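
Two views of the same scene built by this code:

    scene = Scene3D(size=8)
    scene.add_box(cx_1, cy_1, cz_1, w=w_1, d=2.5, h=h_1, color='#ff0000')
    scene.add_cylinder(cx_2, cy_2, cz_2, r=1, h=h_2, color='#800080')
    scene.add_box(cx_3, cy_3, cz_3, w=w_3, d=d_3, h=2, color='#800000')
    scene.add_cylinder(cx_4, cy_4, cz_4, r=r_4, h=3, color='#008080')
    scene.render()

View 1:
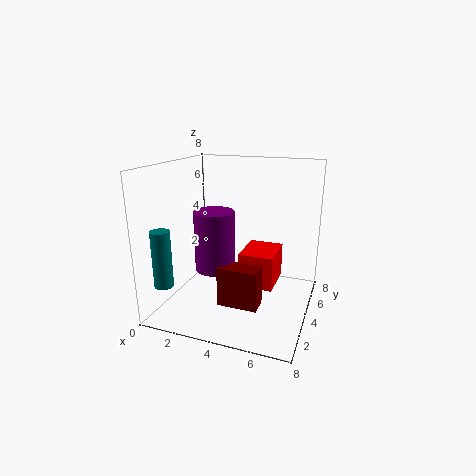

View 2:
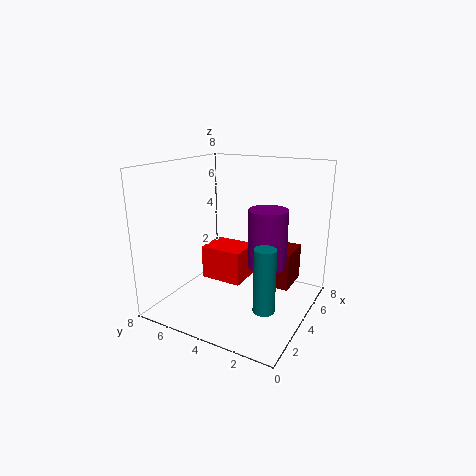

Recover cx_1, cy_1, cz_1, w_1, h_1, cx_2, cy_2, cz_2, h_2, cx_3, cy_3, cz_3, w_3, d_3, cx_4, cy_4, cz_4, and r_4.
cx_1 = 4
cy_1 = 4
cz_1 = 1
w_1 = 2
h_1 = 2
cx_2 = 3.5
cy_2 = 2
cz_2 = 3
h_2 = 3
cx_3 = 4
cy_3 = 1
cz_3 = 1.5
w_3 = 2
d_3 = 1
cx_4 = 1
cy_4 = 1
cz_4 = 2
r_4 = 0.5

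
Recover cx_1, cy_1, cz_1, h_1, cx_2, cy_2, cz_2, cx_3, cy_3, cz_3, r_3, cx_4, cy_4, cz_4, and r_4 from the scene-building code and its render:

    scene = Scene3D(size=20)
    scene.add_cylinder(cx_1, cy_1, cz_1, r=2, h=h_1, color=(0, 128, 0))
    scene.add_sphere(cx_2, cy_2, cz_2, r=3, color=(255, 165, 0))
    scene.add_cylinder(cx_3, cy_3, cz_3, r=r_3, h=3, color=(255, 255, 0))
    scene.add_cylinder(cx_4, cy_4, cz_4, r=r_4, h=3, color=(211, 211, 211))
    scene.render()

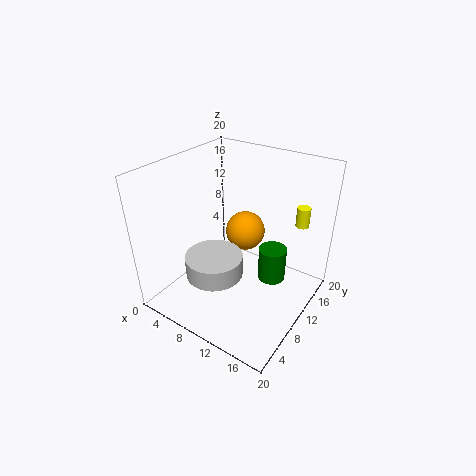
cx_1 = 14
cy_1 = 13
cz_1 = 3
h_1 = 5
cx_2 = 8
cy_2 = 15
cz_2 = 8
cx_3 = 16
cy_3 = 18
cz_3 = 10
r_3 = 1
cx_4 = 8
cy_4 = 7
cz_4 = 5
r_4 = 4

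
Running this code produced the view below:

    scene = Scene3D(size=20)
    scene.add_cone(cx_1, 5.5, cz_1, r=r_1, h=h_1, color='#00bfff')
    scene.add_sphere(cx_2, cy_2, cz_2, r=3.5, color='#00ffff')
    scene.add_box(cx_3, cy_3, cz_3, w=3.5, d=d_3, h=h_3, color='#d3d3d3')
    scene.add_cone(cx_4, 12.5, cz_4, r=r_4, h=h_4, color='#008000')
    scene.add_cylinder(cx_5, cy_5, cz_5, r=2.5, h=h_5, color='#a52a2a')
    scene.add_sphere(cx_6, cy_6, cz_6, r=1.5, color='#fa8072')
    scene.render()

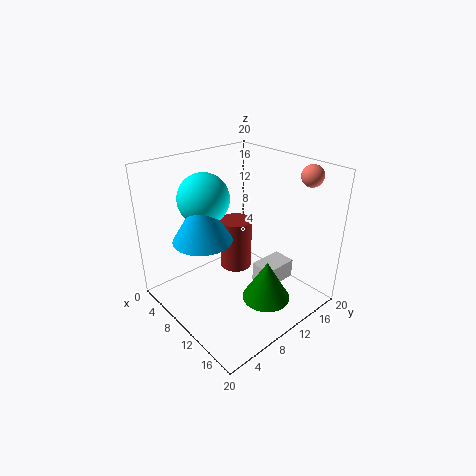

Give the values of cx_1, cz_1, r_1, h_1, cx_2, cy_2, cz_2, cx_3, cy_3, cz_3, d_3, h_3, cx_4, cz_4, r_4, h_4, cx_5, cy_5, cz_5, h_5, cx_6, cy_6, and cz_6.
cx_1 = 8; cz_1 = 10.5; r_1 = 4; h_1 = 6.5; cx_2 = 6.5; cy_2 = 7; cz_2 = 15.5; cx_3 = 9; cy_3 = 14; cz_3 = 0.5; d_3 = 5.5; h_3 = 3; cx_4 = 13.5; cz_4 = 0.5; r_4 = 3.5; h_4 = 6; cx_5 = 5.5; cy_5 = 13.5; cz_5 = 2; h_5 = 8; cx_6 = 15.5; cy_6 = 18; cz_6 = 18.5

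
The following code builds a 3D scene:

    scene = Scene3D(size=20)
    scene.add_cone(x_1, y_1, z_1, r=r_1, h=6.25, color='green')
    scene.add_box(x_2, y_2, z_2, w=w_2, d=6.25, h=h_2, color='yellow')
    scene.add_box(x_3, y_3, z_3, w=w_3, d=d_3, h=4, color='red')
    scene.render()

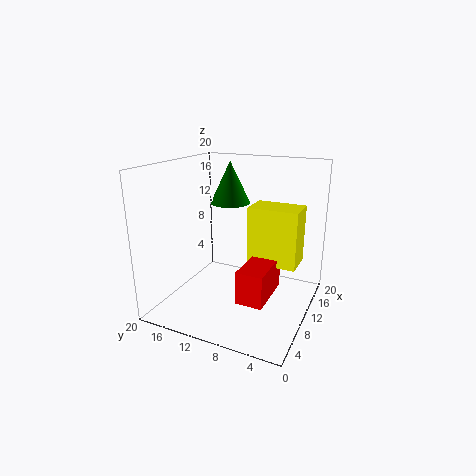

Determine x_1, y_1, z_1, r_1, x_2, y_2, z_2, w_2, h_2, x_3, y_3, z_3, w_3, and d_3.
x_1 = 14.75, y_1 = 13.5, z_1 = 13.5, r_1 = 3, x_2 = 6.75, y_2 = 1, z_2 = 8.25, w_2 = 4, h_2 = 7.25, x_3 = 1.75, y_3 = 3.25, z_3 = 5.25, w_3 = 6.5, d_3 = 3.25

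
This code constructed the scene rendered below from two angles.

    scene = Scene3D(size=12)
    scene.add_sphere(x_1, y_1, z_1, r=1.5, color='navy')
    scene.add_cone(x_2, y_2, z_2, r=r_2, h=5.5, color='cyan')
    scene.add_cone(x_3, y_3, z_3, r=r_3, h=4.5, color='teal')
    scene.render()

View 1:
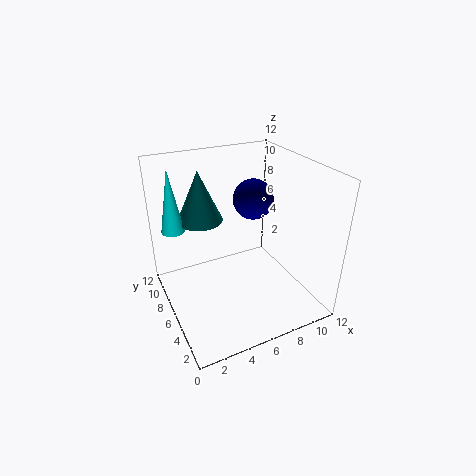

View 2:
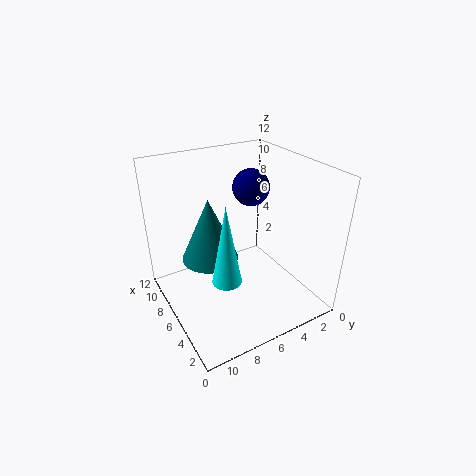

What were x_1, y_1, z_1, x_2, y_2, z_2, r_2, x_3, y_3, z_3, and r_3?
x_1 = 6.5
y_1 = 4.5
z_1 = 10
x_2 = 1.5
y_2 = 9.5
z_2 = 6
r_2 = 1
x_3 = 4
y_3 = 9.5
z_3 = 6.5
r_3 = 2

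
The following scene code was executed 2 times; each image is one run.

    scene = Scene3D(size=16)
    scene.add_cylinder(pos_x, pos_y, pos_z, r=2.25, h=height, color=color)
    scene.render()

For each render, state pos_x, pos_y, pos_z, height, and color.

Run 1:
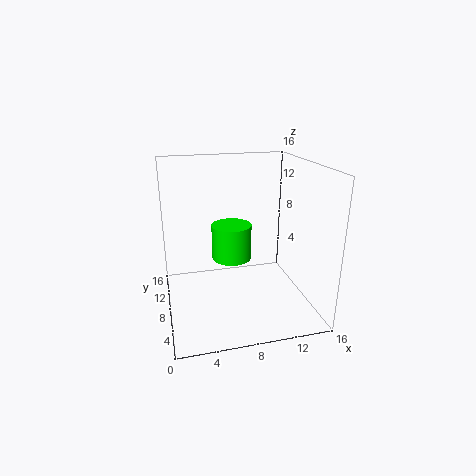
pos_x = 7.5
pos_y = 9
pos_z = 5.25
height = 4
color = 'lime'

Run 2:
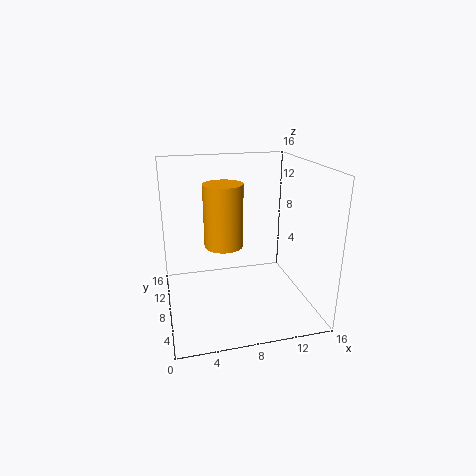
pos_x = 6.75
pos_y = 9.75
pos_z = 6.5
height = 7.25
color = 'orange'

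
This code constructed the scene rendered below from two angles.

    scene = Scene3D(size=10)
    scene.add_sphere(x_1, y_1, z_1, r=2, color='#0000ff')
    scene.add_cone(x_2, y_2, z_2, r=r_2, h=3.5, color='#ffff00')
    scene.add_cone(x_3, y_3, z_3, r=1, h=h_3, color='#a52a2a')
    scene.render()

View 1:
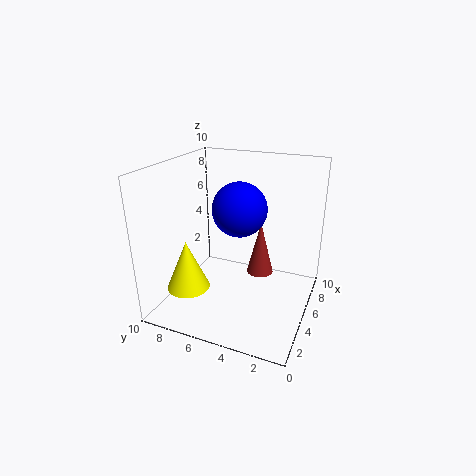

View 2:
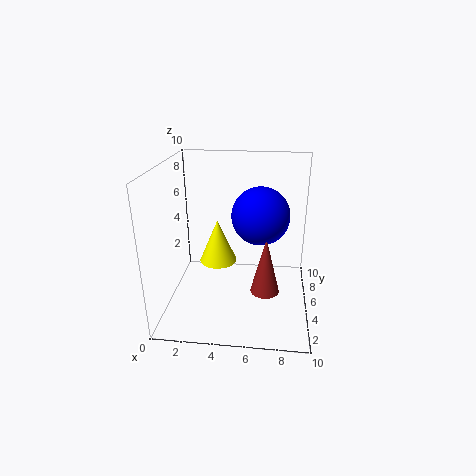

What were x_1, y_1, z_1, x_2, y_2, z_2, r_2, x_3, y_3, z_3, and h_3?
x_1 = 6.5, y_1 = 5.5, z_1 = 6.5, x_2 = 3, y_2 = 8, z_2 = 1.5, r_2 = 1.5, x_3 = 7, y_3 = 4, z_3 = 1.5, h_3 = 4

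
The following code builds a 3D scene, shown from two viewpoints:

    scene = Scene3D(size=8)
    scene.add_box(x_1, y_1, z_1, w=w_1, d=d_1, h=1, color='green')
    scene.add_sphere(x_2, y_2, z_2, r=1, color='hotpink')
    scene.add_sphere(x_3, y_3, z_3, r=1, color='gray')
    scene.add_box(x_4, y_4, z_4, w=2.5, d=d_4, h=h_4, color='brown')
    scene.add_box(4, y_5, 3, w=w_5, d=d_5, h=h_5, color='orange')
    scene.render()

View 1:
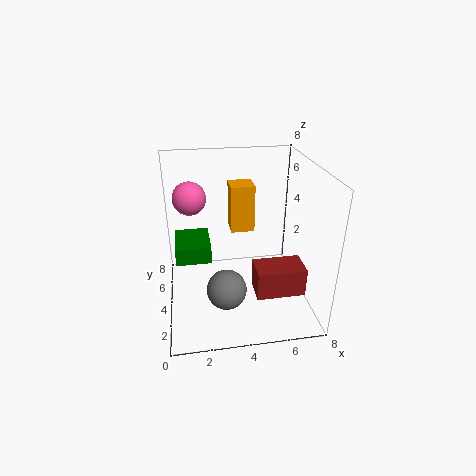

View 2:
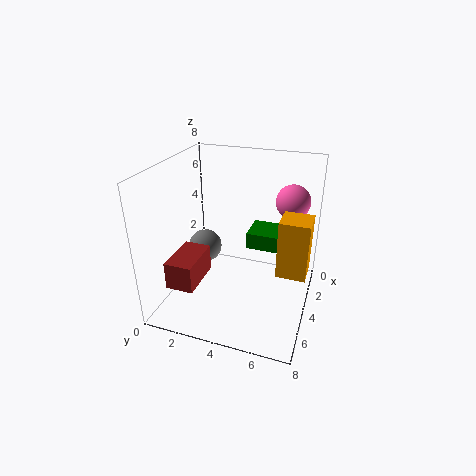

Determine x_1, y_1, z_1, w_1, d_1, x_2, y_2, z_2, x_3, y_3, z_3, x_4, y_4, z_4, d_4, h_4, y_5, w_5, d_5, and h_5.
x_1 = 0.5
y_1 = 4
z_1 = 2.5
w_1 = 2
d_1 = 2.5
x_2 = 1.5
y_2 = 6.5
z_2 = 5.5
x_3 = 3
y_3 = 1.5
z_3 = 2.5
x_4 = 4.5
y_4 = 1
z_4 = 2
d_4 = 1.5
h_4 = 1.5
y_5 = 6.5
w_5 = 1.5
d_5 = 1.5
h_5 = 3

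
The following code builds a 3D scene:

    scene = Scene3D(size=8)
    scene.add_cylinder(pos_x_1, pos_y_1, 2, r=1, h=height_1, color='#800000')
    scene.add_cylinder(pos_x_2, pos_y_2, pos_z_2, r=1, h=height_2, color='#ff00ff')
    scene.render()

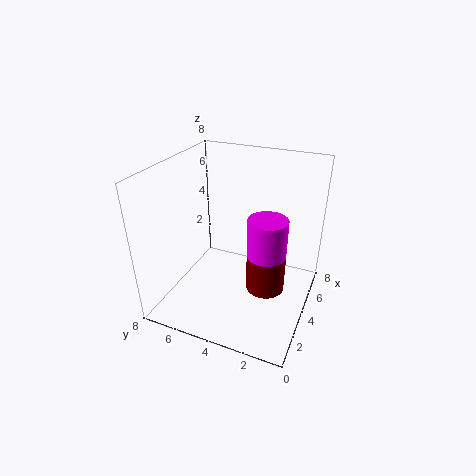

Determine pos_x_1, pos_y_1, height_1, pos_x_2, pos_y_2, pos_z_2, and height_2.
pos_x_1 = 3, pos_y_1 = 2, height_1 = 2, pos_x_2 = 3, pos_y_2 = 2, pos_z_2 = 4, height_2 = 2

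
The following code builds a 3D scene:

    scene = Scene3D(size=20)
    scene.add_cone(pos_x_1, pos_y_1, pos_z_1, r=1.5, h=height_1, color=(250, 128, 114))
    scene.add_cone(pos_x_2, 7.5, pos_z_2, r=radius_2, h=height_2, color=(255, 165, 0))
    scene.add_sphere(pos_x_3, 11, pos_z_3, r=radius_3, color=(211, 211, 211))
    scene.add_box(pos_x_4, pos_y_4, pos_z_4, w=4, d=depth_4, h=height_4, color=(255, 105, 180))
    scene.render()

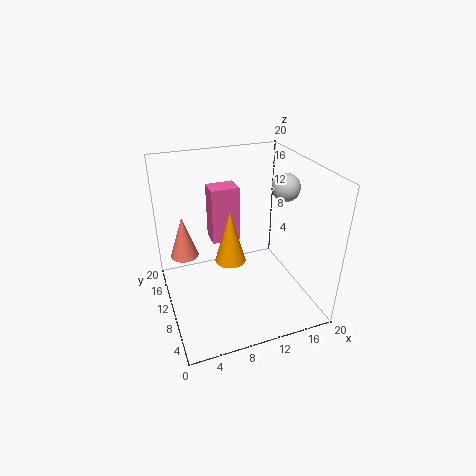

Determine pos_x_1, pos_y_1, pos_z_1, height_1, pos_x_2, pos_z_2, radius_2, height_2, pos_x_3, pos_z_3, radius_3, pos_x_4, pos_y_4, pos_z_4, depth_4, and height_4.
pos_x_1 = 1.5; pos_y_1 = 4; pos_z_1 = 13; height_1 = 4.5; pos_x_2 = 8; pos_z_2 = 8.5; radius_2 = 2; height_2 = 7; pos_x_3 = 17.5; pos_z_3 = 16; radius_3 = 2; pos_x_4 = 7; pos_y_4 = 12; pos_z_4 = 8.5; depth_4 = 3; height_4 = 8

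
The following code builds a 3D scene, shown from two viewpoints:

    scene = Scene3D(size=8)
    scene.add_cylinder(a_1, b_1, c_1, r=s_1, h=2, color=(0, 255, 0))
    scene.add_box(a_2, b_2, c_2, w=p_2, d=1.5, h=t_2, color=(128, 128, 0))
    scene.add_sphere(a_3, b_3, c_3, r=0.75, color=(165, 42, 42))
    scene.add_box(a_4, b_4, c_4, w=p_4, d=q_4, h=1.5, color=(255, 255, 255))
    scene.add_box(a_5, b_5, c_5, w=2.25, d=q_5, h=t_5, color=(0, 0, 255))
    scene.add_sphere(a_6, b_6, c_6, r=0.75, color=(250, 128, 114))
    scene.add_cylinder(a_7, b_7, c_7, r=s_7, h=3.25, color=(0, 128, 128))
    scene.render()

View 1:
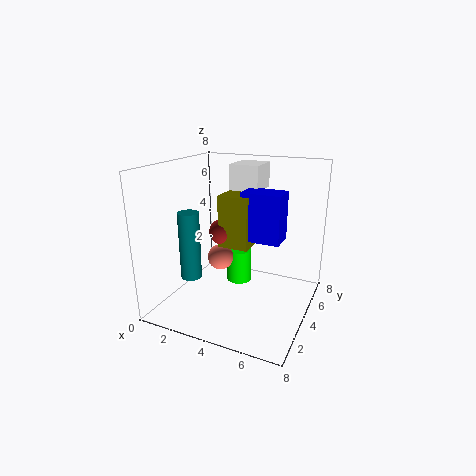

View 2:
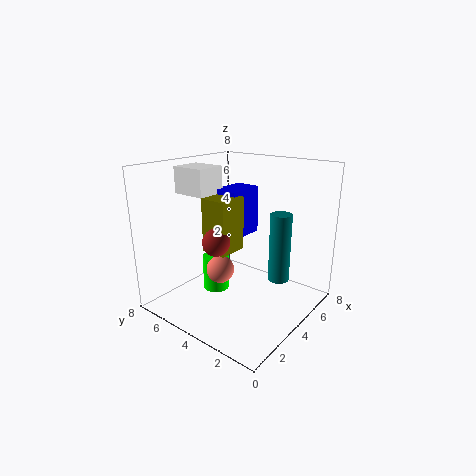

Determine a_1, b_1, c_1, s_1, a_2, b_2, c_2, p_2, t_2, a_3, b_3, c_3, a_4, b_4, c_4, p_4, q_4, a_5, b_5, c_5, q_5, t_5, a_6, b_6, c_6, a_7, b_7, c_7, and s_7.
a_1 = 3.5; b_1 = 5.25; c_1 = 0.75; s_1 = 0.75; a_2 = 2.75; b_2 = 4; c_2 = 3.25; p_2 = 1.75; t_2 = 3; a_3 = 2.75; b_3 = 4.5; c_3 = 4; a_4 = 2.75; b_4 = 5.5; c_4 = 6.25; p_4 = 1.75; q_4 = 2; a_5 = 4; b_5 = 4.25; c_5 = 3.75; q_5 = 1.5; t_5 = 2.75; a_6 = 2.75; b_6 = 4.25; c_6 = 2.5; a_7 = 3; b_7 = 0.75; c_7 = 3; s_7 = 0.5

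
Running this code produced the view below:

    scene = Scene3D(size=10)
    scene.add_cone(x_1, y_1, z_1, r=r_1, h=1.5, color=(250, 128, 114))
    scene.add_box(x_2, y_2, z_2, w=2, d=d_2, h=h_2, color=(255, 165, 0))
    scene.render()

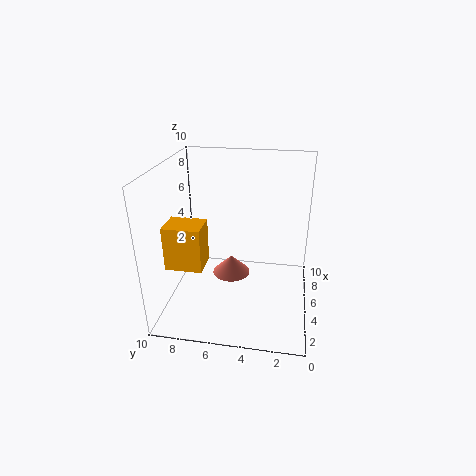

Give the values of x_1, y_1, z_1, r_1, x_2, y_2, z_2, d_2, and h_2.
x_1 = 7.5, y_1 = 6, z_1 = 0.5, r_1 = 1.5, x_2 = 2.5, y_2 = 7, z_2 = 3.5, d_2 = 2.5, h_2 = 3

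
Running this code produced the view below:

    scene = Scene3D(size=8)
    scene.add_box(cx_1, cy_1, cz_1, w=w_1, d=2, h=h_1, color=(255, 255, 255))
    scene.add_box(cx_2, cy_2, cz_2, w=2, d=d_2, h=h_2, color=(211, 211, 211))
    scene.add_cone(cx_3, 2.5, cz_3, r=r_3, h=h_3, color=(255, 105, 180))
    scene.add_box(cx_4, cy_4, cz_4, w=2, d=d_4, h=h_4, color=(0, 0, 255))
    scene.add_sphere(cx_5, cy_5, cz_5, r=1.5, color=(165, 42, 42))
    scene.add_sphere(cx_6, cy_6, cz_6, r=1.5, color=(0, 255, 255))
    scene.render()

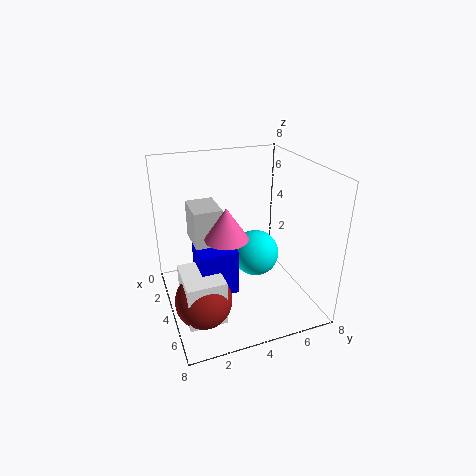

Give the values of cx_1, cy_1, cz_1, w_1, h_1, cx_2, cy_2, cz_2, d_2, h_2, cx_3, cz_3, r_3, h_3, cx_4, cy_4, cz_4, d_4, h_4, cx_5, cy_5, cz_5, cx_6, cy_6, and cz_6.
cx_1 = 4
cy_1 = 0.5
cz_1 = 0.5
w_1 = 2.5
h_1 = 2.5
cx_2 = 2.5
cy_2 = 1.5
cz_2 = 4
d_2 = 1.5
h_2 = 2
cx_3 = 6.5
cz_3 = 5.5
r_3 = 1
h_3 = 1.5
cx_4 = 3.5
cy_4 = 1.5
cz_4 = 1.5
d_4 = 2
h_4 = 2.5
cx_5 = 5.5
cy_5 = 1.5
cz_5 = 1.5
cx_6 = 2
cy_6 = 6
cz_6 = 1.5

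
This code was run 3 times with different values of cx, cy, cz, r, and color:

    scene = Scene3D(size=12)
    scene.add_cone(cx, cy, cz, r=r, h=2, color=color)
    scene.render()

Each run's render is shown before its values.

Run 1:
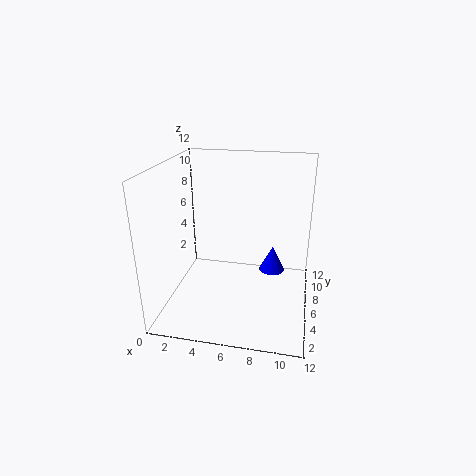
cx = 9; cy = 5; cz = 4; r = 1; color = 'blue'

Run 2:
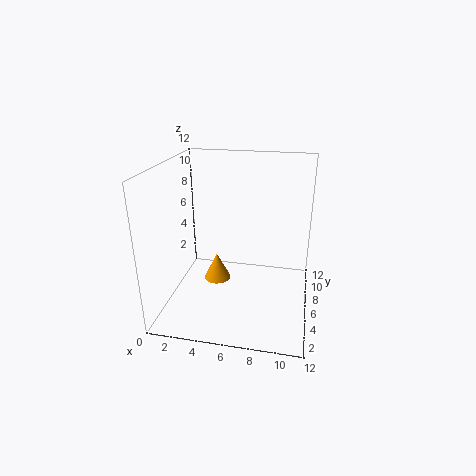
cx = 5; cy = 3; cz = 4; r = 1; color = 'orange'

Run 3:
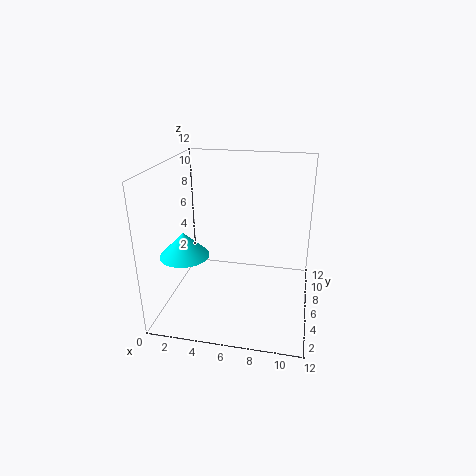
cx = 2; cy = 4; cz = 5; r = 2; color = 'cyan'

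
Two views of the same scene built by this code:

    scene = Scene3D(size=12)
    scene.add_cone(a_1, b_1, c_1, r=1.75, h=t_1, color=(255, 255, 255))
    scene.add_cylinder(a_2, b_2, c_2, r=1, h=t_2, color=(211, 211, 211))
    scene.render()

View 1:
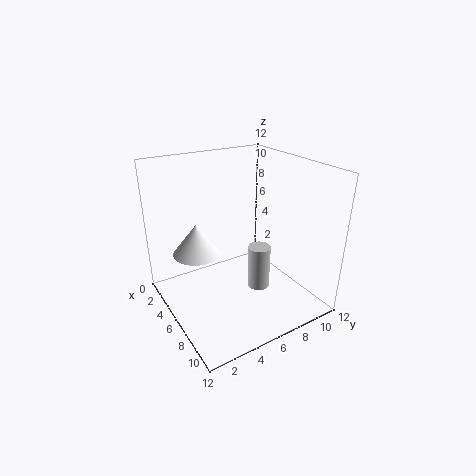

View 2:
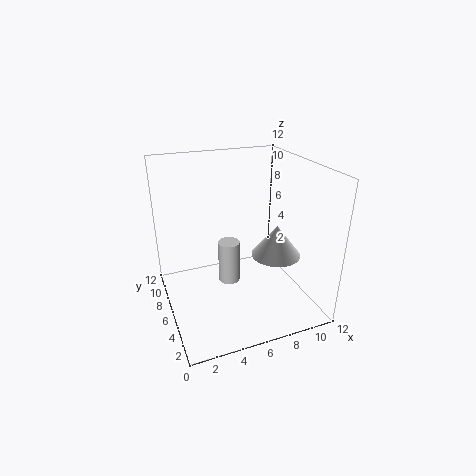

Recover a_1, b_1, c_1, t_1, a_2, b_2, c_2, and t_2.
a_1 = 7.25
b_1 = 1.75
c_1 = 6.5
t_1 = 2.25
a_2 = 6
b_2 = 8.25
c_2 = 0.5
t_2 = 4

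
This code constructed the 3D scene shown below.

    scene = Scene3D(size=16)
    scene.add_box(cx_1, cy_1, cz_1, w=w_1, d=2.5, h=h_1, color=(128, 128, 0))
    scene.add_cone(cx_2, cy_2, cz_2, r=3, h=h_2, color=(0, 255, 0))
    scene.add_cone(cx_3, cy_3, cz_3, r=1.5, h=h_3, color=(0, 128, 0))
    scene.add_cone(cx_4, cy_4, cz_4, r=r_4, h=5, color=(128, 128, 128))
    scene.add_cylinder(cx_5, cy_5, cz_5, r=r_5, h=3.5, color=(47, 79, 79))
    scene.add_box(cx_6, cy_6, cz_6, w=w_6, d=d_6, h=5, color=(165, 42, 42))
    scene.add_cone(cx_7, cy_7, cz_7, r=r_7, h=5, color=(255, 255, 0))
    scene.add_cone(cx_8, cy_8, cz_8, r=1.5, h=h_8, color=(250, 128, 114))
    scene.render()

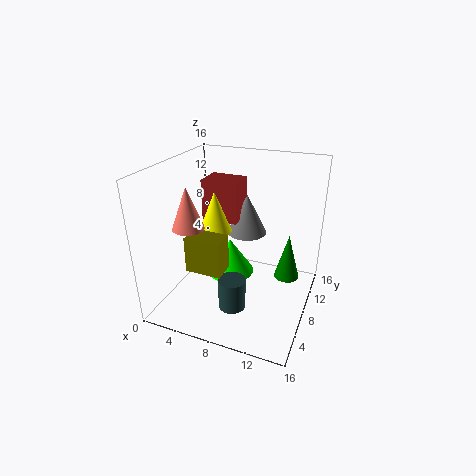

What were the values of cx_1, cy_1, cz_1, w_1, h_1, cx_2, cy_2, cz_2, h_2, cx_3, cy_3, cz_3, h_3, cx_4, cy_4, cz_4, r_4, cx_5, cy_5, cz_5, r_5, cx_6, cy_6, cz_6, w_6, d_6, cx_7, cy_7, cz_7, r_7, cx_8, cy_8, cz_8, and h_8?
cx_1 = 3.5
cy_1 = 4
cz_1 = 5
w_1 = 4
h_1 = 4
cx_2 = 5.5
cy_2 = 11.5
cz_2 = 1
h_2 = 4.5
cx_3 = 13
cy_3 = 11.5
cz_3 = 2
h_3 = 5.5
cx_4 = 7
cy_4 = 13.5
cz_4 = 6
r_4 = 2.5
cx_5 = 8.5
cy_5 = 5
cz_5 = 1
r_5 = 1.5
cx_6 = 2
cy_6 = 11
cz_6 = 8
w_6 = 4.5
d_6 = 3.5
cx_7 = 4
cy_7 = 10.5
cz_7 = 7
r_7 = 2
cx_8 = 5.5
cy_8 = 2
cz_8 = 11.5
h_8 = 4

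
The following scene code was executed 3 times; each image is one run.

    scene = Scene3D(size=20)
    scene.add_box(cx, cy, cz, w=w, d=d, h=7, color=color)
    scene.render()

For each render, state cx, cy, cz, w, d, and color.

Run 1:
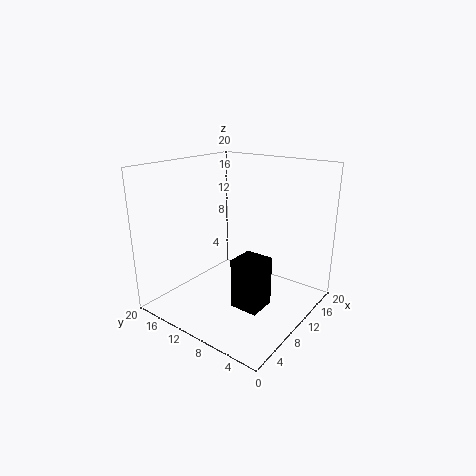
cx = 7
cy = 5
cz = 1
w = 4
d = 4
color = 'black'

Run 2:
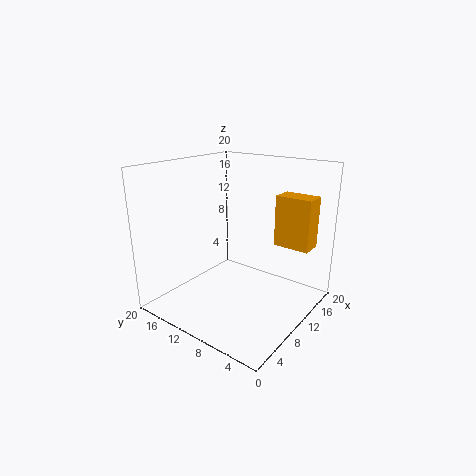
cx = 13
cy = 1
cz = 9
w = 3
d = 5
color = 'orange'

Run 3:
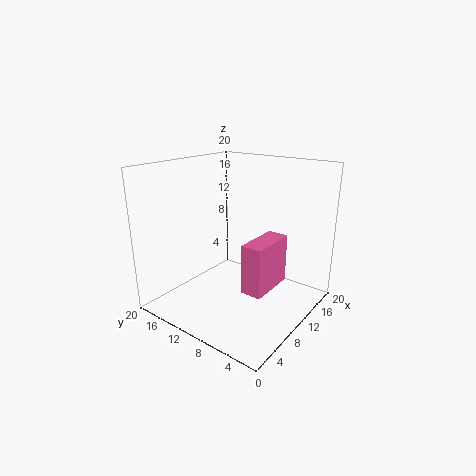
cx = 8
cy = 5
cz = 3
w = 7
d = 3
color = 'hotpink'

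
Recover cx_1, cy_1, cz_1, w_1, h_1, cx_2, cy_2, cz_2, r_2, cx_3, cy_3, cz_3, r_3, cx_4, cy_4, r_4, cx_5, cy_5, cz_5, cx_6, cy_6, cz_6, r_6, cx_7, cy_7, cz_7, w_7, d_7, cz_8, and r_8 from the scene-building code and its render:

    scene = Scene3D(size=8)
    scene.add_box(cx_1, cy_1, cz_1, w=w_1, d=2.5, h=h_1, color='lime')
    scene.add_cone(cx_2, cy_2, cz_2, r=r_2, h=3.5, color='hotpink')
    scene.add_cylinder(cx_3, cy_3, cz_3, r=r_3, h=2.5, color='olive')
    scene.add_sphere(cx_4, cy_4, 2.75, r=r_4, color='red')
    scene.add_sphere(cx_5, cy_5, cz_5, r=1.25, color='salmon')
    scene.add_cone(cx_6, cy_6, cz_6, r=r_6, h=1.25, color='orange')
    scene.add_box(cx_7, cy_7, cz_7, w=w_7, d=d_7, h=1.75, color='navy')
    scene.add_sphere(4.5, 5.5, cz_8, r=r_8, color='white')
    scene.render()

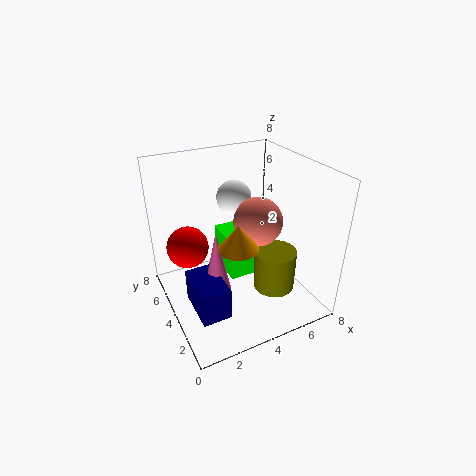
cx_1 = 3.75, cy_1 = 4.25, cz_1 = 1, w_1 = 1.5, h_1 = 2.5, cx_2 = 2.25, cy_2 = 3, cz_2 = 1.75, r_2 = 0.75, cx_3 = 6.25, cy_3 = 3.5, cz_3 = 0.25, r_3 = 1.25, cx_4 = 1.75, cy_4 = 6.25, r_4 = 1.25, cx_5 = 4.5, cy_5 = 2.75, cz_5 = 5.5, cx_6 = 3, cy_6 = 2, cz_6 = 4.75, r_6 = 1, cx_7 = 0.75, cy_7 = 1.25, cz_7 = 1.25, w_7 = 1.5, d_7 = 2.5, cz_8 = 5.75, r_8 = 1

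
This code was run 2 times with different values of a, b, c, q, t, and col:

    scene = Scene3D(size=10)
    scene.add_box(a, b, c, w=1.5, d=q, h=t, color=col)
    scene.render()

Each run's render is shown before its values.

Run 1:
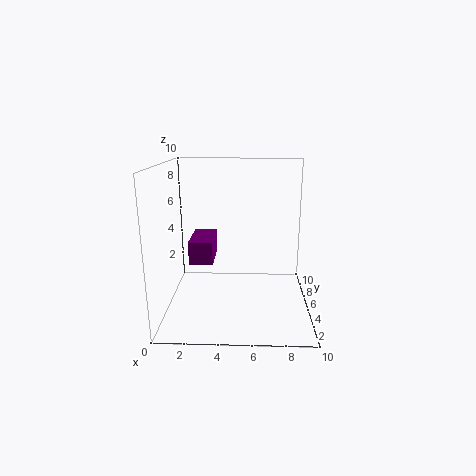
a = 2
b = 2.5
c = 4
q = 3
t = 1.5
col = 'purple'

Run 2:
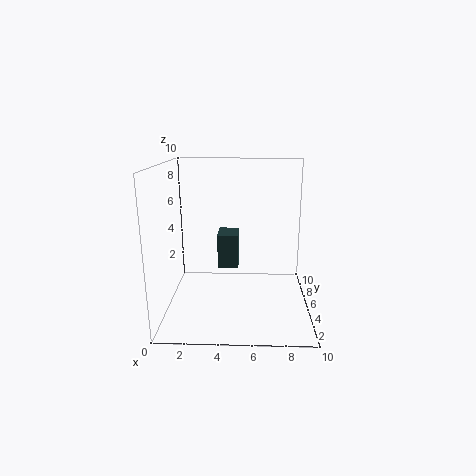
a = 3.5
b = 5.5
c = 2.5
q = 2
t = 2.5
col = 'darkslategray'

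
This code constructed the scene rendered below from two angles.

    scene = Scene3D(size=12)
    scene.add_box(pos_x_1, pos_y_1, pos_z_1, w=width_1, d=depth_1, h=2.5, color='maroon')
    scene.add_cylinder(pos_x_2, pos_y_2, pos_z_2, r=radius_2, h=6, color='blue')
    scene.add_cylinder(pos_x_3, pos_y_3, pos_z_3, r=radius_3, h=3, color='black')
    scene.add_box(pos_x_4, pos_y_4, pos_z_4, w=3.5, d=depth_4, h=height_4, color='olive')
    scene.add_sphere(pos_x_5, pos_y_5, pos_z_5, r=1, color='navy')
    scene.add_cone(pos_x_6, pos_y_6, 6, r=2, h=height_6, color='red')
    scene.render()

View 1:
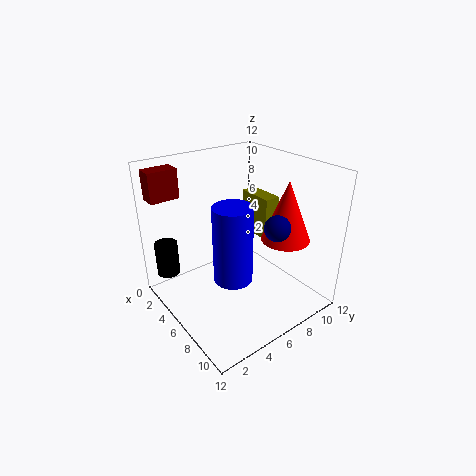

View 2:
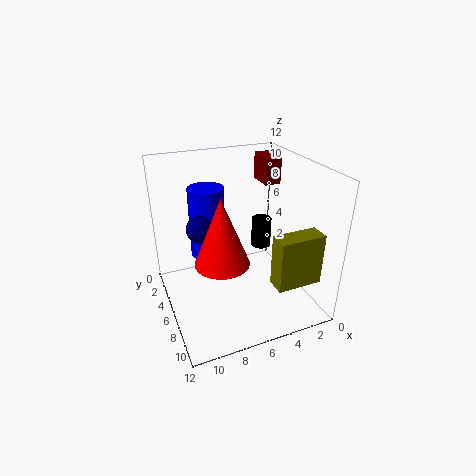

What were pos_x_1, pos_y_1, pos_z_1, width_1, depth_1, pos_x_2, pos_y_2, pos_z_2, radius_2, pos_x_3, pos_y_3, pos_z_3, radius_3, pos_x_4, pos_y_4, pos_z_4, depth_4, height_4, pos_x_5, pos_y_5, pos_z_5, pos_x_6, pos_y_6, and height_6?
pos_x_1 = 0.5
pos_y_1 = 0.5
pos_z_1 = 9
width_1 = 1.5
depth_1 = 2.5
pos_x_2 = 8
pos_y_2 = 4
pos_z_2 = 4
radius_2 = 1.5
pos_x_3 = 1.5
pos_y_3 = 1.5
pos_z_3 = 2
radius_3 = 1
pos_x_4 = 1.5
pos_y_4 = 10
pos_z_4 = 4
depth_4 = 1.5
height_4 = 4
pos_x_5 = 9.5
pos_y_5 = 7
pos_z_5 = 8
pos_x_6 = 8.5
pos_y_6 = 9
height_6 = 5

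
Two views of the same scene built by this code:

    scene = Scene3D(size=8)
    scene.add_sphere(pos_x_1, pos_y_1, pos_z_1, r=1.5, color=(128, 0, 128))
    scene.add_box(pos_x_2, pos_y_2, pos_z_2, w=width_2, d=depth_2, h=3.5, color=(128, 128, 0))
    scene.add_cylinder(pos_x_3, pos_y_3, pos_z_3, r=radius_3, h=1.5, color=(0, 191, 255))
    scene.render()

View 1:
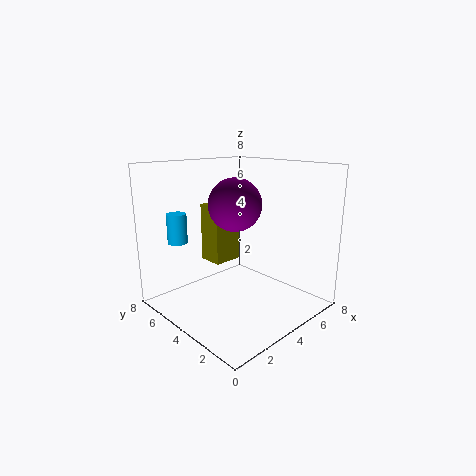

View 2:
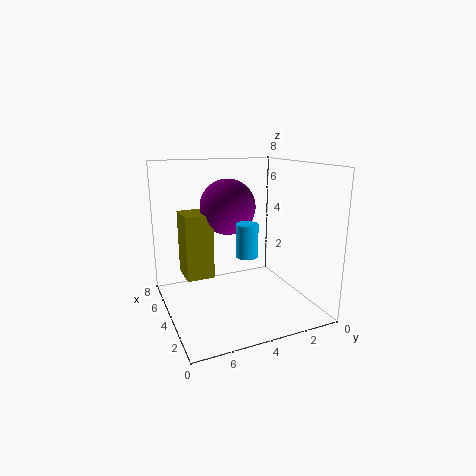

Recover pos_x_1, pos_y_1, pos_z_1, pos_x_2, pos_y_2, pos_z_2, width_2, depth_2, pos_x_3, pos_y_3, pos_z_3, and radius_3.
pos_x_1 = 4.25
pos_y_1 = 4.5
pos_z_1 = 5.75
pos_x_2 = 3.75
pos_y_2 = 5.5
pos_z_2 = 2
width_2 = 1.75
depth_2 = 1.5
pos_x_3 = 0.75
pos_y_3 = 5
pos_z_3 = 4.25
radius_3 = 0.5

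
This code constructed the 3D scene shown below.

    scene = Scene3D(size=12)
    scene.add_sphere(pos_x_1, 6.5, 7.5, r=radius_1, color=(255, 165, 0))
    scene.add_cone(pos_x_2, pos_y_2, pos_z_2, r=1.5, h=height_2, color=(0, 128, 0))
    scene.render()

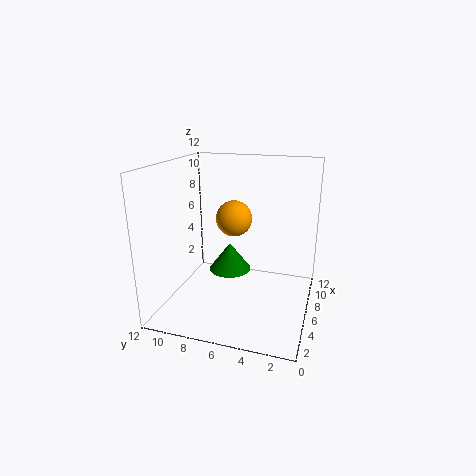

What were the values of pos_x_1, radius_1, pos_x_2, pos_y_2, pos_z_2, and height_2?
pos_x_1 = 6.5
radius_1 = 1.5
pos_x_2 = 2.5
pos_y_2 = 5.5
pos_z_2 = 5
height_2 = 2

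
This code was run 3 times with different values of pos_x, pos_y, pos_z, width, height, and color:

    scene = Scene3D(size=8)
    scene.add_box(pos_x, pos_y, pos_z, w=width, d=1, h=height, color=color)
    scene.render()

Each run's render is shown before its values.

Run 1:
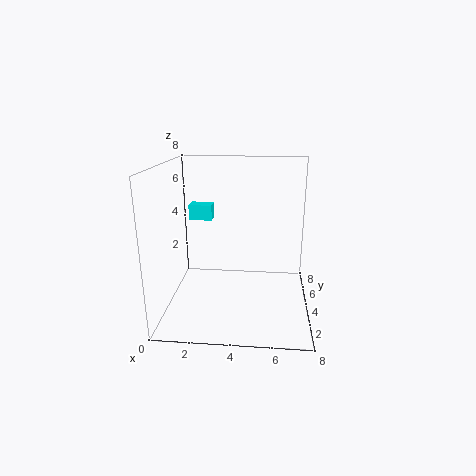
pos_x = 0.5, pos_y = 7, pos_z = 4, width = 1.5, height = 1, color = 'cyan'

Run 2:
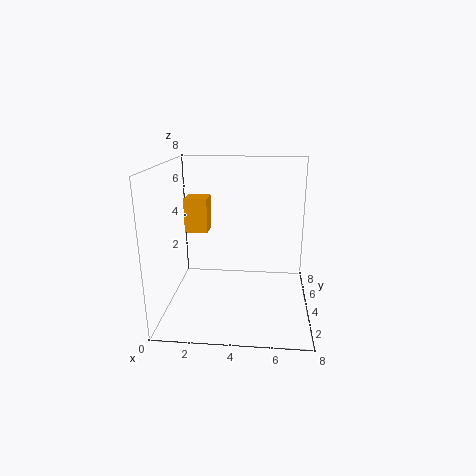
pos_x = 2, pos_y = 0.5, pos_z = 5.5, width = 1, height = 1.5, color = 'orange'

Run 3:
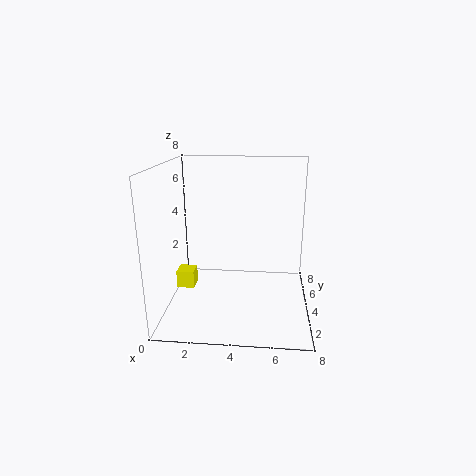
pos_x = 0.5, pos_y = 3.5, pos_z = 1, width = 1, height = 1, color = 'yellow'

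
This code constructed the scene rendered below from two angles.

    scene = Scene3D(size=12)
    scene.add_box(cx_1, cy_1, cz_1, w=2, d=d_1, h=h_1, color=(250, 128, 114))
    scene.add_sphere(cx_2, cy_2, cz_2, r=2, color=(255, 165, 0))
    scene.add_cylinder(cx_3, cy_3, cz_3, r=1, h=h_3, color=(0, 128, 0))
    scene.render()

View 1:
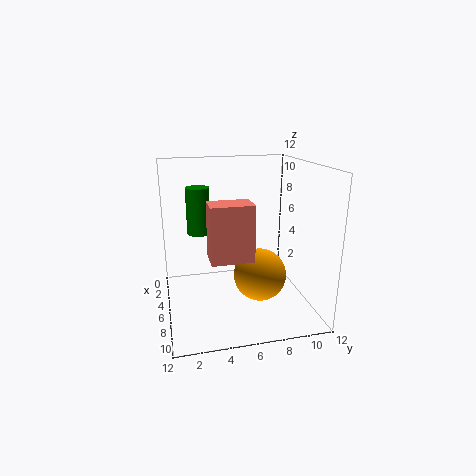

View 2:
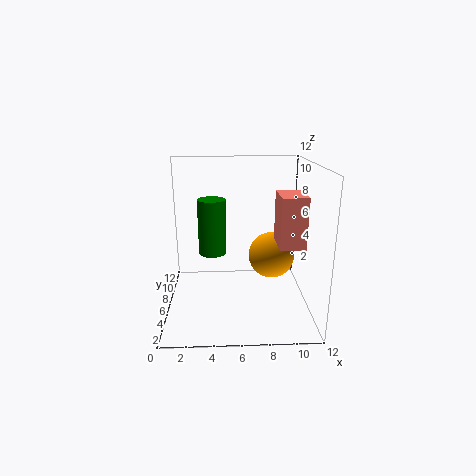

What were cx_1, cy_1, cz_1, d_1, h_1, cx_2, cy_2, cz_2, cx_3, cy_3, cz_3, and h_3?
cx_1 = 9
cy_1 = 3
cz_1 = 6
d_1 = 3
h_1 = 4
cx_2 = 9
cy_2 = 7
cz_2 = 4
cx_3 = 4
cy_3 = 3
cz_3 = 6
h_3 = 4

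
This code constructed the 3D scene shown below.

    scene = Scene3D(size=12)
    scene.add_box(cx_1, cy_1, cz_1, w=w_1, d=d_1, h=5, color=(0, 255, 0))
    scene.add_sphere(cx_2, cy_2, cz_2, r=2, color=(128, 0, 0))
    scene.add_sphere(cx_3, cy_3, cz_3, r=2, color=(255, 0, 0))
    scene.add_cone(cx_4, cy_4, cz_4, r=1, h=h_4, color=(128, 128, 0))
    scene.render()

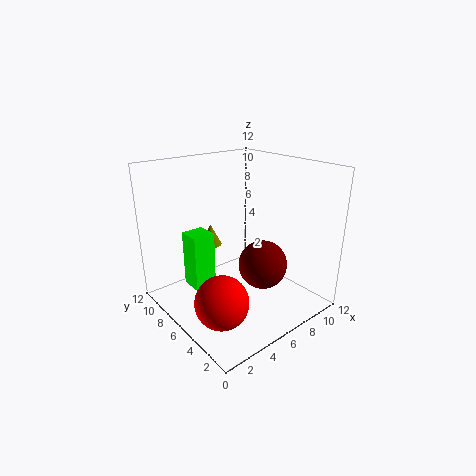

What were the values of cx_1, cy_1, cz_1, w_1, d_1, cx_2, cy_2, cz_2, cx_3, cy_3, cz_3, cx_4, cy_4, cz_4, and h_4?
cx_1 = 3
cy_1 = 8
cz_1 = 1
w_1 = 2
d_1 = 2
cx_2 = 7
cy_2 = 4
cz_2 = 4
cx_3 = 2
cy_3 = 3
cz_3 = 3
cx_4 = 6
cy_4 = 10
cz_4 = 4
h_4 = 2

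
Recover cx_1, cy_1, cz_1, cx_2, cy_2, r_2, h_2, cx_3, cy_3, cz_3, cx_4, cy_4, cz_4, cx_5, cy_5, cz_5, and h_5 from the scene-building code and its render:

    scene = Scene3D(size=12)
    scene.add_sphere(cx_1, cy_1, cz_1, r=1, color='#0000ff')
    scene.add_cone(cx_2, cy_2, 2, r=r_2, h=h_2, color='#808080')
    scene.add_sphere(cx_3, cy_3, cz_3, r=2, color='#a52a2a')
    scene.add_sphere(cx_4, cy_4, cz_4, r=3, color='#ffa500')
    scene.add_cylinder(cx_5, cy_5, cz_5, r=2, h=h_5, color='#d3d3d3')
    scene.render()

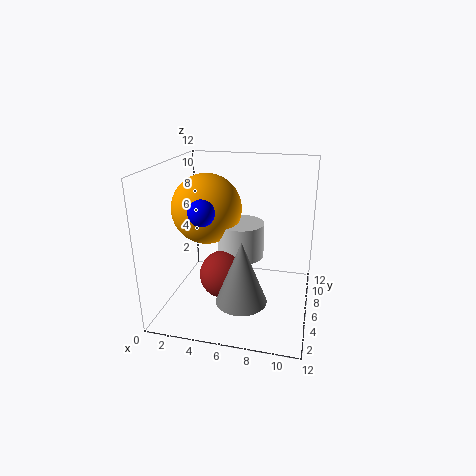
cx_1 = 4, cy_1 = 3, cz_1 = 9, cx_2 = 7, cy_2 = 3, r_2 = 2, h_2 = 5, cx_3 = 5, cy_3 = 5, cz_3 = 3, cx_4 = 3, cy_4 = 7, cz_4 = 8, cx_5 = 6, cy_5 = 7, cz_5 = 4, h_5 = 3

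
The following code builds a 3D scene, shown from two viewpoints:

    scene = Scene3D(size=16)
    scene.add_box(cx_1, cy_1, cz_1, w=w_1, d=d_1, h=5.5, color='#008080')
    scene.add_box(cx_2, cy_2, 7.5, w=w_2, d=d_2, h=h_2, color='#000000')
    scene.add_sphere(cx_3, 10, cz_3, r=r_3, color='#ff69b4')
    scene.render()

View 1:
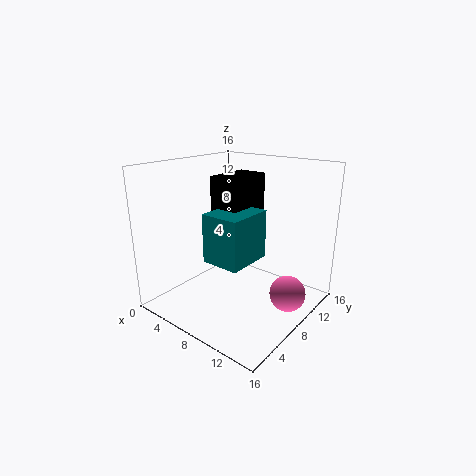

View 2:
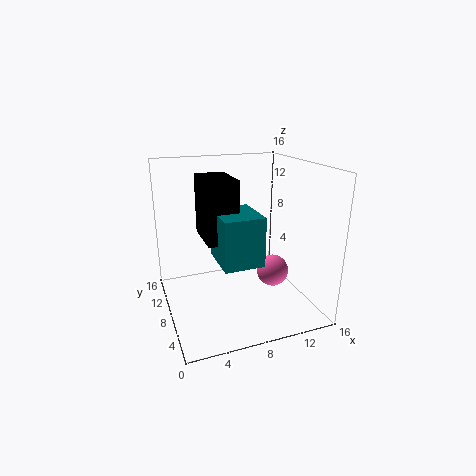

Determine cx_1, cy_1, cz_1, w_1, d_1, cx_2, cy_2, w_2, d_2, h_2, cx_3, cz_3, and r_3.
cx_1 = 5.5, cy_1 = 5, cz_1 = 5.5, w_1 = 4.5, d_1 = 5.5, cx_2 = 4.5, cy_2 = 7.5, w_2 = 3.5, d_2 = 5.5, h_2 = 7, cx_3 = 13.5, cz_3 = 2, r_3 = 2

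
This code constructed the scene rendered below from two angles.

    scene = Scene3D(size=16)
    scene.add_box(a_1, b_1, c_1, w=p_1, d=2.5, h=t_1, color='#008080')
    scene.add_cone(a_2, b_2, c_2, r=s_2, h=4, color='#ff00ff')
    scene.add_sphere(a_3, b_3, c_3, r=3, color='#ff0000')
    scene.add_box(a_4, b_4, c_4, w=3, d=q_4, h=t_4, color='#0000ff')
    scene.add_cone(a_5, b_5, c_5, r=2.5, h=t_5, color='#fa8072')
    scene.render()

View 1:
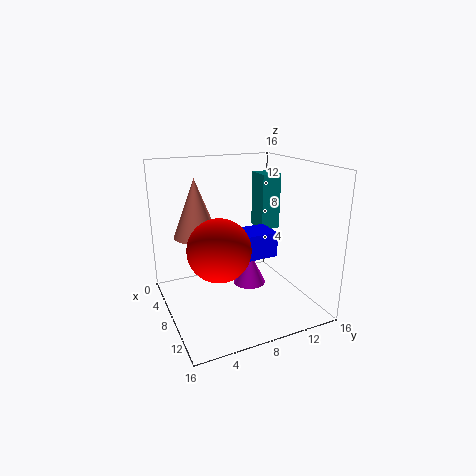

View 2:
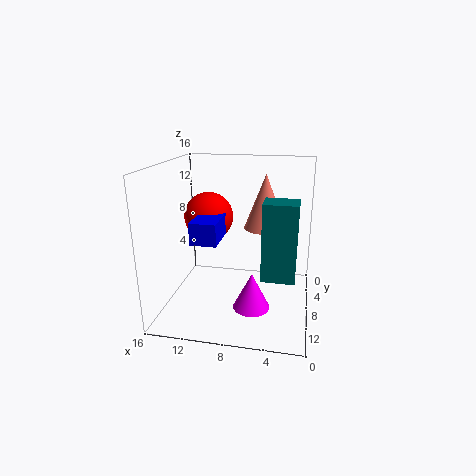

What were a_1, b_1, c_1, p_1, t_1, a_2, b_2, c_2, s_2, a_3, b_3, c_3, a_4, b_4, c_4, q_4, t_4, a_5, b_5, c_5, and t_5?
a_1 = 1.5; b_1 = 13; c_1 = 7; p_1 = 3; t_1 = 7; a_2 = 6; b_2 = 10.5; c_2 = 1; s_2 = 2; a_3 = 12.5; b_3 = 4; c_3 = 9; a_4 = 10; b_4 = 5.5; c_4 = 7.5; q_4 = 4.5; t_4 = 2.5; a_5 = 5.5; b_5 = 4; c_5 = 8; t_5 = 6.5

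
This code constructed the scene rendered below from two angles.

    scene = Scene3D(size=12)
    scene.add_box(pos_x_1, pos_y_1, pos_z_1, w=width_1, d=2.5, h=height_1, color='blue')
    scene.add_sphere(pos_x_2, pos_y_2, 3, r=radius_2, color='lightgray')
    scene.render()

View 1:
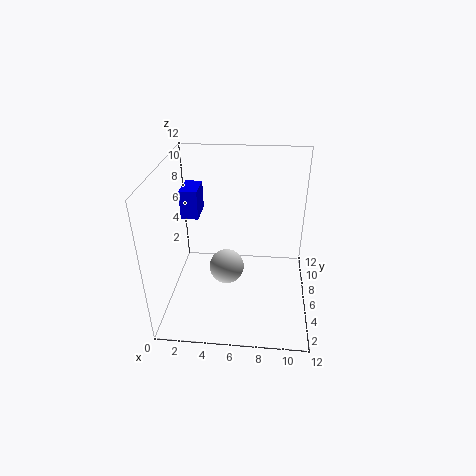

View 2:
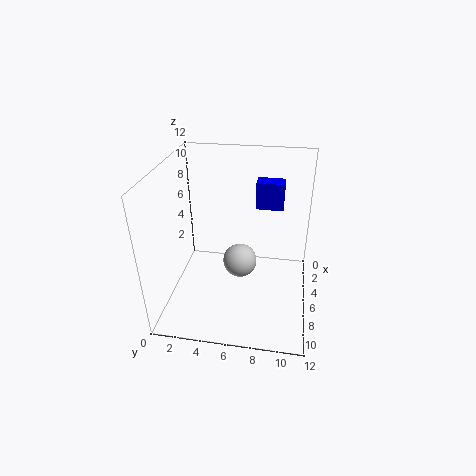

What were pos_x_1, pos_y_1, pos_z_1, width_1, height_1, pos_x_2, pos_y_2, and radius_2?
pos_x_1 = 1
pos_y_1 = 7
pos_z_1 = 7
width_1 = 1.5
height_1 = 2.5
pos_x_2 = 5
pos_y_2 = 6
radius_2 = 1.5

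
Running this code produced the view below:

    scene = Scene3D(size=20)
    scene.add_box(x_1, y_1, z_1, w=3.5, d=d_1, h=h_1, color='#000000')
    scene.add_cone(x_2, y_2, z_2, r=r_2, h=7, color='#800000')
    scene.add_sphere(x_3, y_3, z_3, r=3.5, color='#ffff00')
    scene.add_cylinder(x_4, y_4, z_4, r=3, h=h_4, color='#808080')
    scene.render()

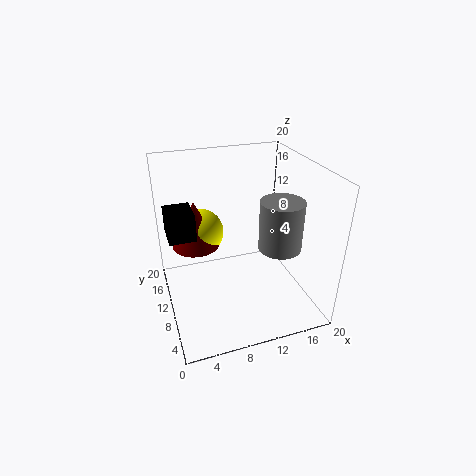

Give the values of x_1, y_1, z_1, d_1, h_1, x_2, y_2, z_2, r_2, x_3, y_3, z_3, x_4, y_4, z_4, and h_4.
x_1 = 0.5; y_1 = 8.5; z_1 = 11.5; d_1 = 4.5; h_1 = 3.5; x_2 = 5; y_2 = 15; z_2 = 7; r_2 = 3.5; x_3 = 6; y_3 = 16; z_3 = 8.5; x_4 = 15.5; y_4 = 8; z_4 = 8.5; h_4 = 7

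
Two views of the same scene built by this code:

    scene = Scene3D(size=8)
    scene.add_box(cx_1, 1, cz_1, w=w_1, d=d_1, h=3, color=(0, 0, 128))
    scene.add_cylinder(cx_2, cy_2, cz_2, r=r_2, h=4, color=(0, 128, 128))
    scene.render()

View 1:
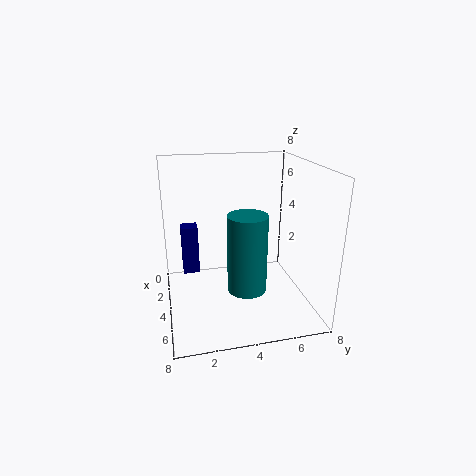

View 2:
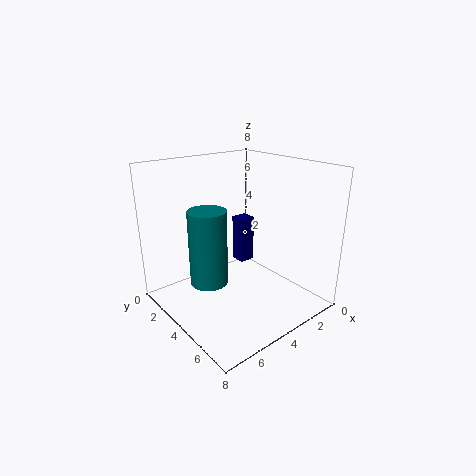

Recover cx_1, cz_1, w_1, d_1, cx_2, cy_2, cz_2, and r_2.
cx_1 = 1; cz_1 = 1; w_1 = 1; d_1 = 1; cx_2 = 6; cy_2 = 4; cz_2 = 2; r_2 = 1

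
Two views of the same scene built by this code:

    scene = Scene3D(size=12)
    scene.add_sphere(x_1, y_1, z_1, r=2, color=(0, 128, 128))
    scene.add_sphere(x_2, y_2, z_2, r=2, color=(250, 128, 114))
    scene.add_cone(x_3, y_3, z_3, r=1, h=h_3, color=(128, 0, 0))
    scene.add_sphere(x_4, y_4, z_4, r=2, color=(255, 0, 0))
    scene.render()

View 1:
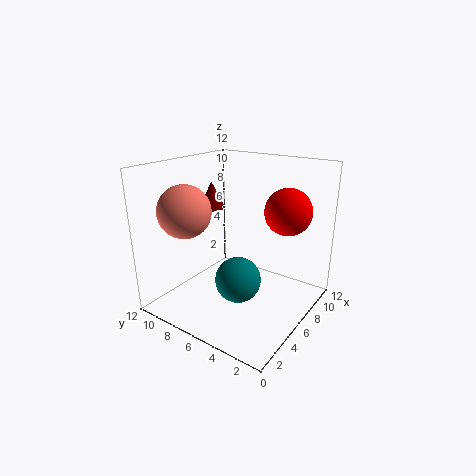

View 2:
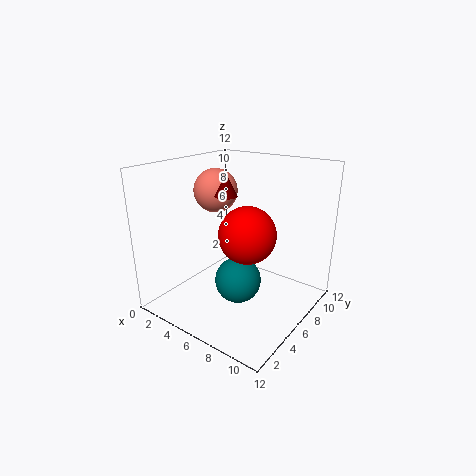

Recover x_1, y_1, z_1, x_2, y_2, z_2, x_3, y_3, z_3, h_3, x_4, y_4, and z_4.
x_1 = 6; y_1 = 6; z_1 = 2; x_2 = 2; y_2 = 8; z_2 = 9; x_3 = 4; y_3 = 7; z_3 = 9; h_3 = 2; x_4 = 9; y_4 = 3; z_4 = 8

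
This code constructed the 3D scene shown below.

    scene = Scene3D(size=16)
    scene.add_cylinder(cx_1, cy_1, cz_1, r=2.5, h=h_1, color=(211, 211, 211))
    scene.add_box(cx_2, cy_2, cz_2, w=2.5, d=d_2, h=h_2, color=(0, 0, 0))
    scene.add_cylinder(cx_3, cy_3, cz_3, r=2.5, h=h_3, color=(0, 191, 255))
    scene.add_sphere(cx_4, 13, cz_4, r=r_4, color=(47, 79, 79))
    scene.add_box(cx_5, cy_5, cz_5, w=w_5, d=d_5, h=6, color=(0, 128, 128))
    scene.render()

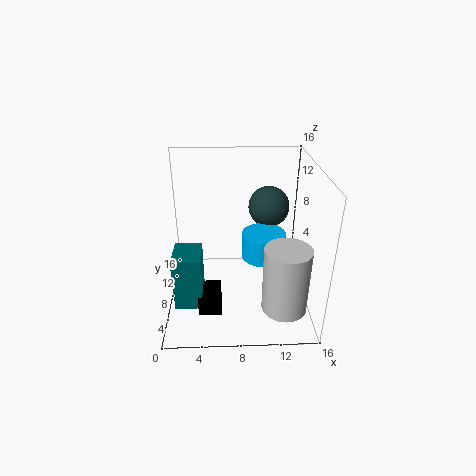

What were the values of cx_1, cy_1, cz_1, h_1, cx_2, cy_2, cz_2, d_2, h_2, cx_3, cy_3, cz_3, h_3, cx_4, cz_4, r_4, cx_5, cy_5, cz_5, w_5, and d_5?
cx_1 = 13; cy_1 = 4.5; cz_1 = 1; h_1 = 7.5; cx_2 = 3.5; cy_2 = 4; cz_2 = 0.5; d_2 = 3; h_2 = 2.5; cx_3 = 11; cy_3 = 9; cz_3 = 5; h_3 = 3; cx_4 = 12; cz_4 = 9.5; r_4 = 2.5; cx_5 = 1; cy_5 = 4; cz_5 = 1.5; w_5 = 3; d_5 = 4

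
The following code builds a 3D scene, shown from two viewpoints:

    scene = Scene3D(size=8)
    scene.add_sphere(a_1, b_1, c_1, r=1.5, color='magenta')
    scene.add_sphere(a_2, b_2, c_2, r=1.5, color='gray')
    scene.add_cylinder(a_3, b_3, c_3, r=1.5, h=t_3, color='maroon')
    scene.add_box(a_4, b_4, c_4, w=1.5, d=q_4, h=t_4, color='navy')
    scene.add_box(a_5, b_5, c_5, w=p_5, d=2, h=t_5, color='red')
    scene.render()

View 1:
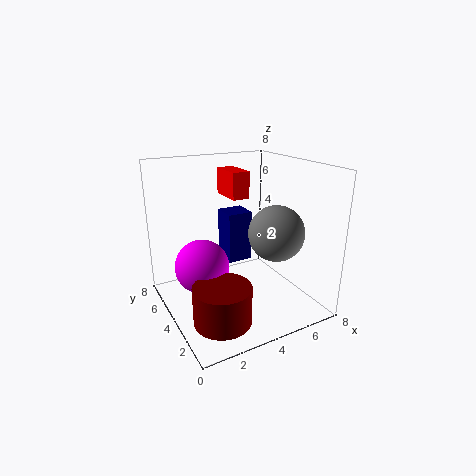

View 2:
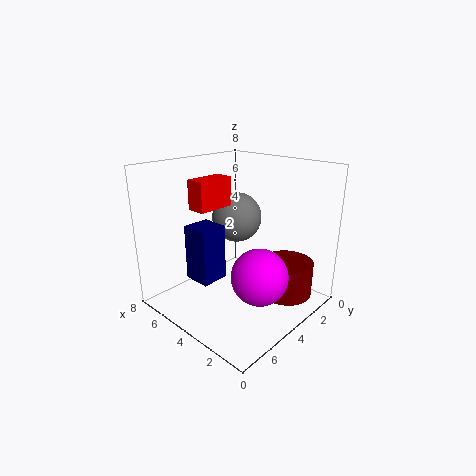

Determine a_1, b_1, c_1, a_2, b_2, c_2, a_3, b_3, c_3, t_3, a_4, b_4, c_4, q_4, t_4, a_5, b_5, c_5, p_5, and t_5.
a_1 = 2, b_1 = 4.5, c_1 = 2.5, a_2 = 5.5, b_2 = 2.5, c_2 = 4.5, a_3 = 2, b_3 = 2, c_3 = 0.5, t_3 = 2, a_4 = 4, b_4 = 5, c_4 = 2, q_4 = 1.5, t_4 = 3, a_5 = 4, b_5 = 4.5, c_5 = 6, p_5 = 1, t_5 = 1.5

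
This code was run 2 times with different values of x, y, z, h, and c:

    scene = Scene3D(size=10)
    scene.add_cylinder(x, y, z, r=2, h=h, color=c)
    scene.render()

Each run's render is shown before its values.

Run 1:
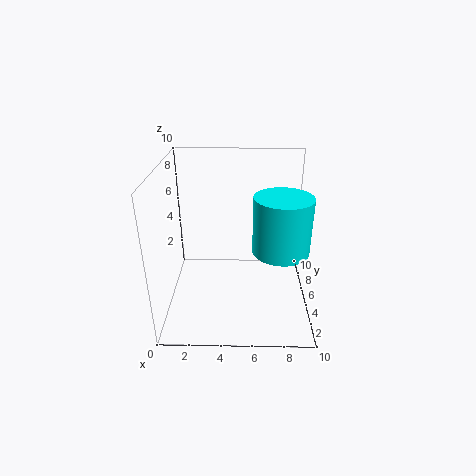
x = 8
y = 5
z = 4
h = 4
c = 'cyan'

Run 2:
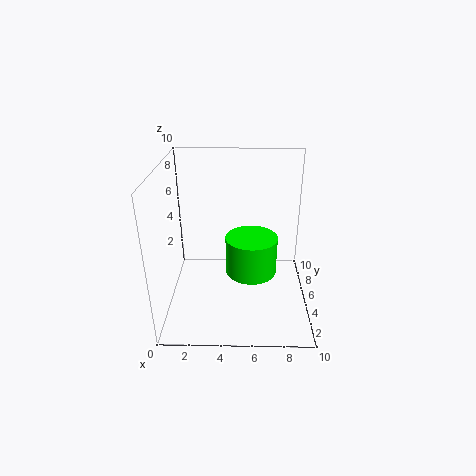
x = 6
y = 7
z = 1
h = 3
c = 'lime'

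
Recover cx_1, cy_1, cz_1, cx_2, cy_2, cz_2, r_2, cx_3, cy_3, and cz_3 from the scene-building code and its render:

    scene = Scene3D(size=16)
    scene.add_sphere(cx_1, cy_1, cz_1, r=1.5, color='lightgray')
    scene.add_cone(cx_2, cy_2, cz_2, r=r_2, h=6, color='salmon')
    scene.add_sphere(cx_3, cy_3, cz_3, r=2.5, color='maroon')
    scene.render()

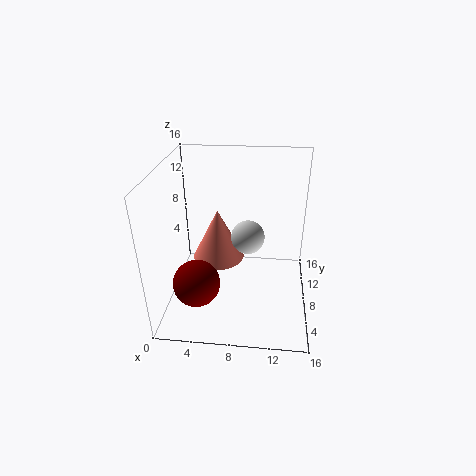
cx_1 = 9.5, cy_1 = 2.5, cz_1 = 11.5, cx_2 = 5.5, cy_2 = 9.5, cz_2 = 4.5, r_2 = 3, cx_3 = 4, cy_3 = 4, cz_3 = 4.5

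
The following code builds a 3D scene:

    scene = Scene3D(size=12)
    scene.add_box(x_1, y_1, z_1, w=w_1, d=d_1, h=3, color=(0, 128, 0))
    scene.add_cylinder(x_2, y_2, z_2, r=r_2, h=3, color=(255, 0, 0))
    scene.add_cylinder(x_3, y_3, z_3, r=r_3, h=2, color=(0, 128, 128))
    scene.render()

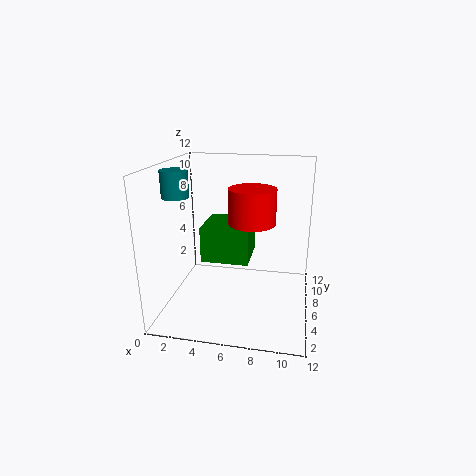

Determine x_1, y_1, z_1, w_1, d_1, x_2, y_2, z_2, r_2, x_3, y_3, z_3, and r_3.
x_1 = 3; y_1 = 5; z_1 = 4; w_1 = 4; d_1 = 4; x_2 = 7; y_2 = 7; z_2 = 7; r_2 = 2; x_3 = 2; y_3 = 3; z_3 = 10; r_3 = 1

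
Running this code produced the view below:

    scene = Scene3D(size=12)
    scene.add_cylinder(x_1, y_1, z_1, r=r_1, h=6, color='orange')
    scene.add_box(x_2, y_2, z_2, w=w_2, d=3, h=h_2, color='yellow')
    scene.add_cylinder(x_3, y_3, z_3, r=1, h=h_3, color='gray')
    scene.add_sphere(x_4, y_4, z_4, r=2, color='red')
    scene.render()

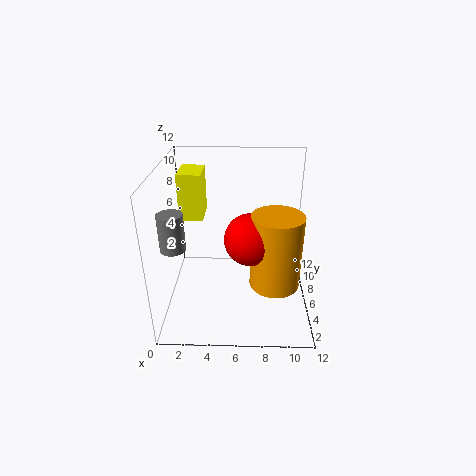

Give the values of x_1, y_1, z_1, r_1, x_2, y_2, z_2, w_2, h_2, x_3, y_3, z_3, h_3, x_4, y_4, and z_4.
x_1 = 9, y_1 = 4, z_1 = 3, r_1 = 2, x_2 = 1, y_2 = 7, z_2 = 7, w_2 = 2, h_2 = 4, x_3 = 1, y_3 = 4, z_3 = 6, h_3 = 3, x_4 = 7, y_4 = 4, z_4 = 7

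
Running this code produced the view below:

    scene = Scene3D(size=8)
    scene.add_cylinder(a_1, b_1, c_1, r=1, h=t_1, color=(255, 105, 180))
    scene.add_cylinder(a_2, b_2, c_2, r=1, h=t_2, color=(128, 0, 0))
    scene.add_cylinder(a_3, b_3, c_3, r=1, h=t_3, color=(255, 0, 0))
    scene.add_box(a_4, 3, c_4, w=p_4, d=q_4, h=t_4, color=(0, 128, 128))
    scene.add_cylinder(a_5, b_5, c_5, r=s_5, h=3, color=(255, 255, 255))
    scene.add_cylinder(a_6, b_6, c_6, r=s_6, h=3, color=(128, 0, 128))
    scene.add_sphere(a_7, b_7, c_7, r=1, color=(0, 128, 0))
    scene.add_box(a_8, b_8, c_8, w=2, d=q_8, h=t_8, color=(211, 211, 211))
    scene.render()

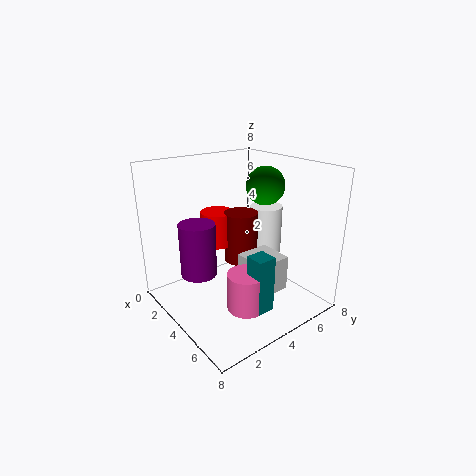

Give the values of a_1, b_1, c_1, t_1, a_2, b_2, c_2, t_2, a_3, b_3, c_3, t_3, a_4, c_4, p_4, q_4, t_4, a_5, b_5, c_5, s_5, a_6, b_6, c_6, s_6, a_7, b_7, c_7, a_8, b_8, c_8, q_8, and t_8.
a_1 = 6; b_1 = 3; c_1 = 1; t_1 = 2; a_2 = 3; b_2 = 5; c_2 = 2; t_2 = 3; a_3 = 2; b_3 = 4; c_3 = 3; t_3 = 2; a_4 = 6; c_4 = 1; p_4 = 1; q_4 = 1; t_4 = 3; a_5 = 3; b_5 = 7; c_5 = 2; s_5 = 1; a_6 = 3; b_6 = 2; c_6 = 2; s_6 = 1; a_7 = 5; b_7 = 5; c_7 = 7; a_8 = 4; b_8 = 4; c_8 = 1; q_8 = 2; t_8 = 2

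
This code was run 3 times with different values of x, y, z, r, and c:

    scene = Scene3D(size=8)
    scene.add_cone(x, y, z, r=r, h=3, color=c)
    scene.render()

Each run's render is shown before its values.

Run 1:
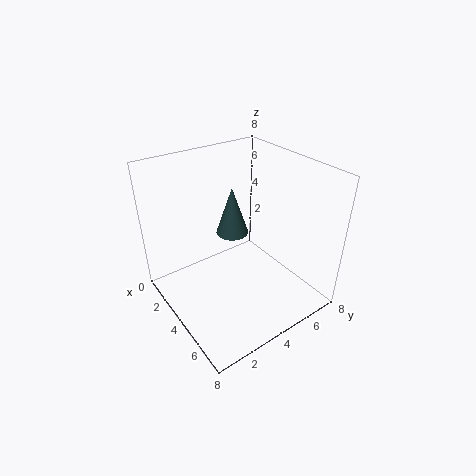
x = 2, y = 5, z = 3, r = 1, c = 'darkslategray'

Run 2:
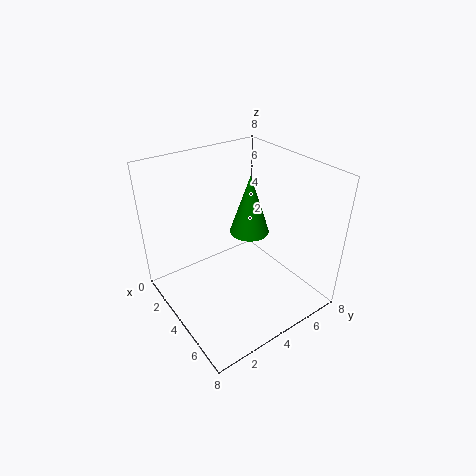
x = 5, y = 4, z = 5, r = 1, c = 'green'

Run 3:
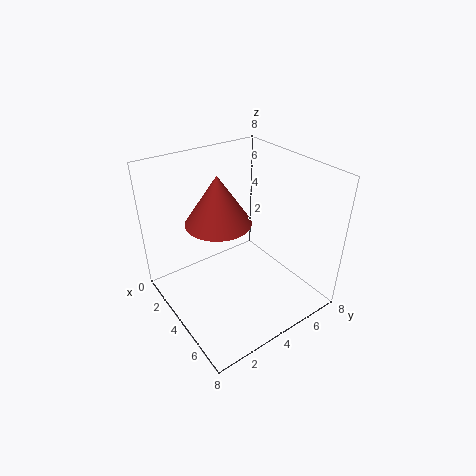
x = 2, y = 4, z = 4, r = 2, c = 'brown'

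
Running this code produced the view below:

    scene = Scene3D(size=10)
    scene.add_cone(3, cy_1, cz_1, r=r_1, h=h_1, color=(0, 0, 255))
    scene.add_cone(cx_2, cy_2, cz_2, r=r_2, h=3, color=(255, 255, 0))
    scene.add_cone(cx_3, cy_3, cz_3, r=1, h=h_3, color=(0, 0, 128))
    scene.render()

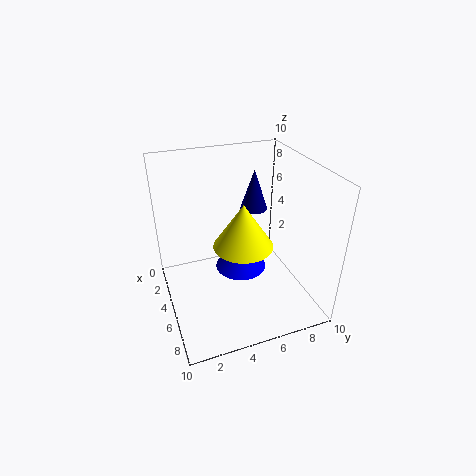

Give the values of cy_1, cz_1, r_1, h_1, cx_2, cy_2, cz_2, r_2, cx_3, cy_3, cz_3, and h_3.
cy_1 = 6, cz_1 = 1, r_1 = 2, h_1 = 2, cx_2 = 6, cy_2 = 5, cz_2 = 5, r_2 = 2, cx_3 = 3, cy_3 = 7, cz_3 = 6, h_3 = 3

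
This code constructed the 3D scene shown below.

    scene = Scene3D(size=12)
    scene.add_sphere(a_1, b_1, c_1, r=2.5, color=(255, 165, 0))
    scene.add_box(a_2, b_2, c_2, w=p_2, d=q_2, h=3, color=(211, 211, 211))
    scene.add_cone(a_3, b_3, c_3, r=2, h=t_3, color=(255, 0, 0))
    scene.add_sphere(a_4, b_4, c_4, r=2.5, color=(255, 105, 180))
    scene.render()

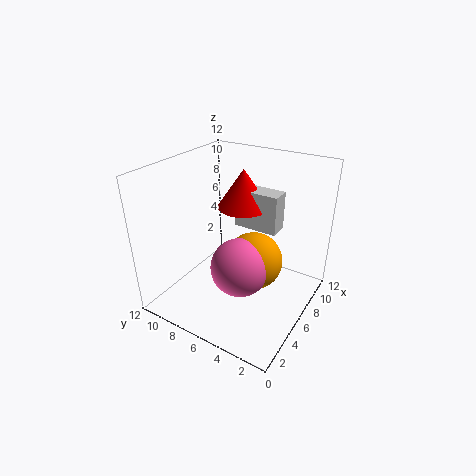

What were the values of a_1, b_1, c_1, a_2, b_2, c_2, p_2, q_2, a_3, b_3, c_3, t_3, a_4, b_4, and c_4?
a_1 = 7
b_1 = 5
c_1 = 3.5
a_2 = 5.5
b_2 = 2.5
c_2 = 7.5
p_2 = 1.5
q_2 = 3.5
a_3 = 6
b_3 = 5.5
c_3 = 9
t_3 = 3
a_4 = 5.5
b_4 = 5.5
c_4 = 3.5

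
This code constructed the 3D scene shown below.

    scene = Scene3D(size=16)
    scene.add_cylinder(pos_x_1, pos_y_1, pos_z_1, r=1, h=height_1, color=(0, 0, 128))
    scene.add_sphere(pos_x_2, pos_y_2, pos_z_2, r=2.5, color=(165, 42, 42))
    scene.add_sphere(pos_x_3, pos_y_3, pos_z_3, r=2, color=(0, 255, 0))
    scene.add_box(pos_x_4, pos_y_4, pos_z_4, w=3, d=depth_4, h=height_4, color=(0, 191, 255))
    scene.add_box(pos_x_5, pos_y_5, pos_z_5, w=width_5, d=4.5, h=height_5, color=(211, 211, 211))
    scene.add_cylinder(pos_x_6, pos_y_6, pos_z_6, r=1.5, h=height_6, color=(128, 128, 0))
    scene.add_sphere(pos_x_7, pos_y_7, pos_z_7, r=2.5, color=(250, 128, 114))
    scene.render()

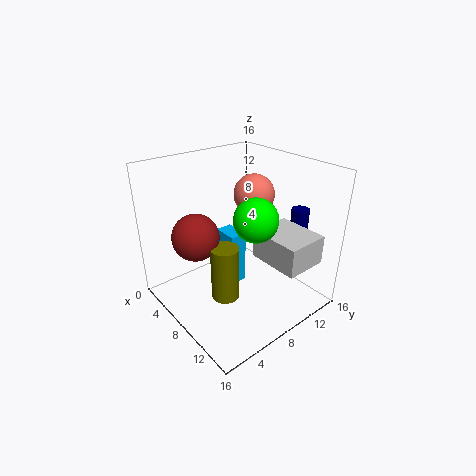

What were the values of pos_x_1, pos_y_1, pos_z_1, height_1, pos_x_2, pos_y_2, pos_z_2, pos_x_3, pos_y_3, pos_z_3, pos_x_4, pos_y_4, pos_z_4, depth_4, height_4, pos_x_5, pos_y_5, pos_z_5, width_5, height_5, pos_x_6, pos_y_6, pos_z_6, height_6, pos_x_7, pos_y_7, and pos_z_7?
pos_x_1 = 11.5
pos_y_1 = 14
pos_z_1 = 5.5
height_1 = 5.5
pos_x_2 = 6.5
pos_y_2 = 3.5
pos_z_2 = 9
pos_x_3 = 13.5
pos_y_3 = 5.5
pos_z_3 = 13
pos_x_4 = 4
pos_y_4 = 8
pos_z_4 = 1
depth_4 = 2
height_4 = 6.5
pos_x_5 = 10.5
pos_y_5 = 8
pos_z_5 = 7
width_5 = 5.5
height_5 = 3
pos_x_6 = 9.5
pos_y_6 = 5
pos_z_6 = 2.5
height_6 = 6
pos_x_7 = 5
pos_y_7 = 13
pos_z_7 = 11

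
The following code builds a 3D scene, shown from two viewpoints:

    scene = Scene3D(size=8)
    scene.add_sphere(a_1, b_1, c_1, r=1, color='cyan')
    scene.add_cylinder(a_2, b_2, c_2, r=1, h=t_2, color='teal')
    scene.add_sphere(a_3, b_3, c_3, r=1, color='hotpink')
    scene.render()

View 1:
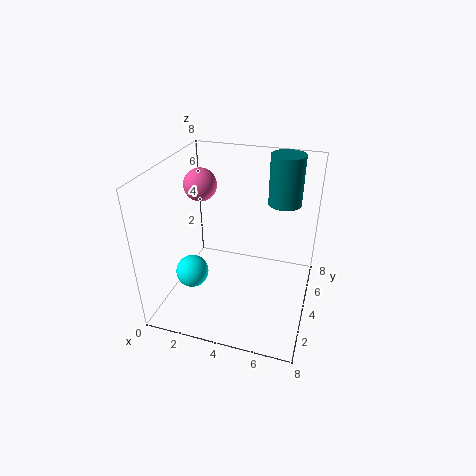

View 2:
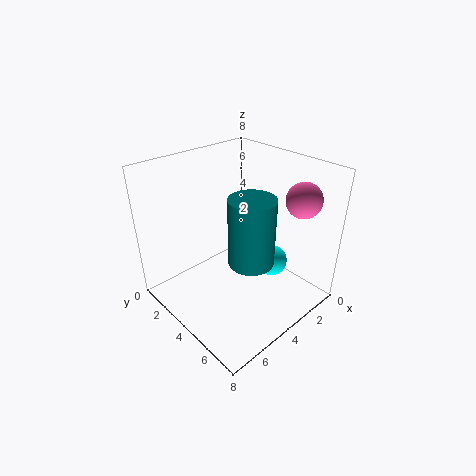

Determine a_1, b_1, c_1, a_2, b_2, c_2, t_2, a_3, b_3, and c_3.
a_1 = 1
b_1 = 4
c_1 = 1
a_2 = 6
b_2 = 7
c_2 = 5
t_2 = 3
a_3 = 1
b_3 = 6
c_3 = 6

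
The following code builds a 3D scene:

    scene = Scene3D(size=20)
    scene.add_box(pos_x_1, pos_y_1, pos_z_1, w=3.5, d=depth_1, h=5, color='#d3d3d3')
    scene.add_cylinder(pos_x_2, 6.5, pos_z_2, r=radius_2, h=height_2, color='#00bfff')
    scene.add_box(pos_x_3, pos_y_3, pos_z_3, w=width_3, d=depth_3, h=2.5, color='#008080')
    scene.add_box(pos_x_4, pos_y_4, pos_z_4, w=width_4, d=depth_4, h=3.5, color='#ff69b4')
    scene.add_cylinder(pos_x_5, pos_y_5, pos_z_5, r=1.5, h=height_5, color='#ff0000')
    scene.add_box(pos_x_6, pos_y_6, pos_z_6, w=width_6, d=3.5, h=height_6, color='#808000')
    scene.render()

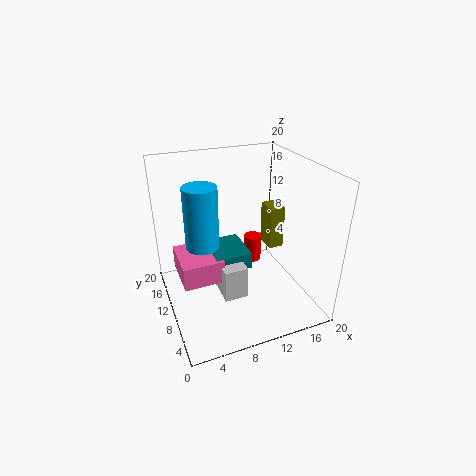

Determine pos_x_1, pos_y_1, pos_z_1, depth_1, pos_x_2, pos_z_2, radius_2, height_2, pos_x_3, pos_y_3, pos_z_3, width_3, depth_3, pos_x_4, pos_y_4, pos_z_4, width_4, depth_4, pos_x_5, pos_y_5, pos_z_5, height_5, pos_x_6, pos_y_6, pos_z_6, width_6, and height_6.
pos_x_1 = 7.5; pos_y_1 = 8.5; pos_z_1 = 0.5; depth_1 = 6.5; pos_x_2 = 4; pos_z_2 = 12; radius_2 = 2; height_2 = 7.5; pos_x_3 = 7; pos_y_3 = 10.5; pos_z_3 = 4; width_3 = 5.5; depth_3 = 6.5; pos_x_4 = 2; pos_y_4 = 10; pos_z_4 = 3; width_4 = 6; depth_4 = 7; pos_x_5 = 16; pos_y_5 = 18; pos_z_5 = 0.5; height_5 = 4.5; pos_x_6 = 17.5; pos_y_6 = 14.5; pos_z_6 = 4; width_6 = 2.5; height_6 = 7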